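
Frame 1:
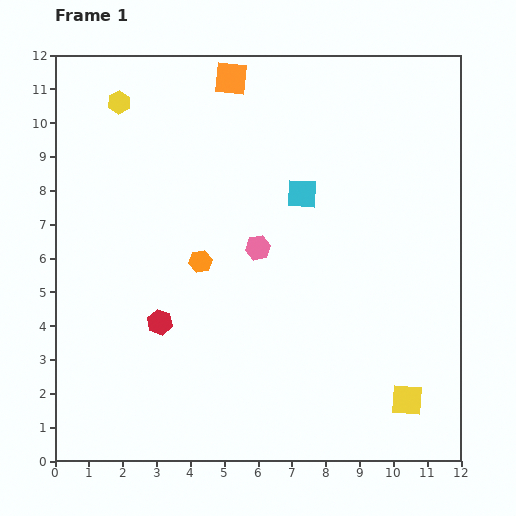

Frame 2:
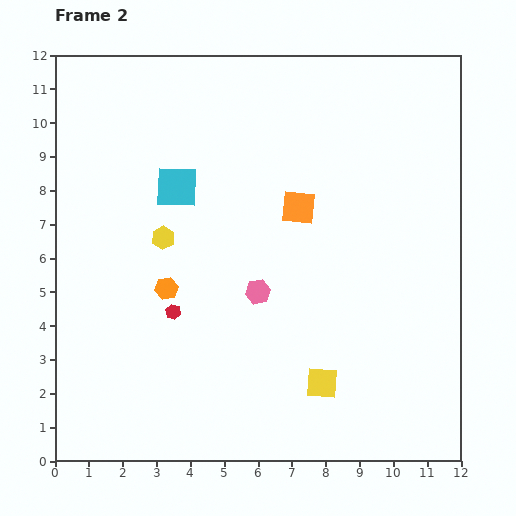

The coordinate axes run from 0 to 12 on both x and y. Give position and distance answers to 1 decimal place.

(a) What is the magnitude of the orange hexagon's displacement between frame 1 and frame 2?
1.3

The orange hexagon moved from (4.3, 5.9) to (3.3, 5.1), a distance of √(1.0² + 0.8²) ≈ 1.3.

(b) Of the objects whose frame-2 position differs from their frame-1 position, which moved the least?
the red hexagon

(moved 0.5)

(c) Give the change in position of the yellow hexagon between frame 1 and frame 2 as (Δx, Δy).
(1.3, -4.0)

The yellow hexagon was at (1.9, 10.6) in frame 1 and (3.2, 6.6) in frame 2.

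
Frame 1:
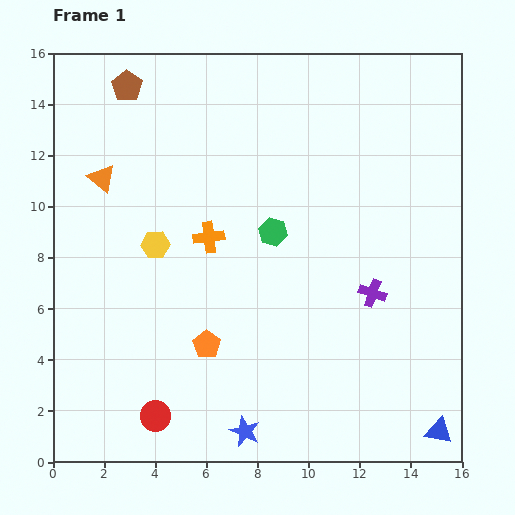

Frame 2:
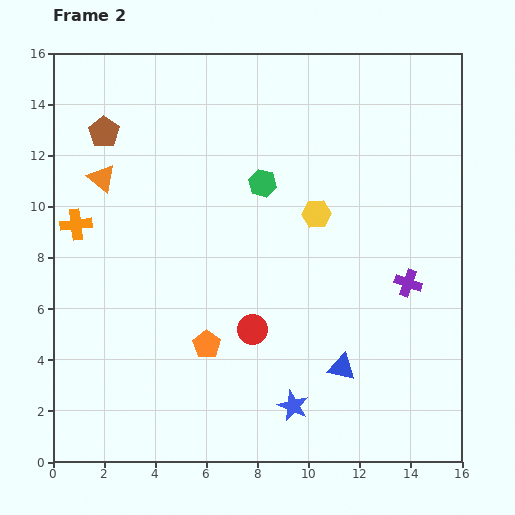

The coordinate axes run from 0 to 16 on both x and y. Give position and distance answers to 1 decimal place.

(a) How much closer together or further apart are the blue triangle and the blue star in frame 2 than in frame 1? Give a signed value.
-5.2

Distance in frame 1: 7.6. Distance in frame 2: 2.4.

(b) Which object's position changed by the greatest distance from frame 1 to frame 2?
the yellow hexagon

(moved 6.4; next 5.2)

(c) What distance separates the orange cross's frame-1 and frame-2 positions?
5.2

The orange cross moved from (6.1, 8.8) to (0.9, 9.3), a distance of √(5.2² + 0.5²) ≈ 5.2.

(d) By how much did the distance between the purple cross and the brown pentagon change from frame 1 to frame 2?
+0.7

Distance in frame 1: 12.6. Distance in frame 2: 13.3.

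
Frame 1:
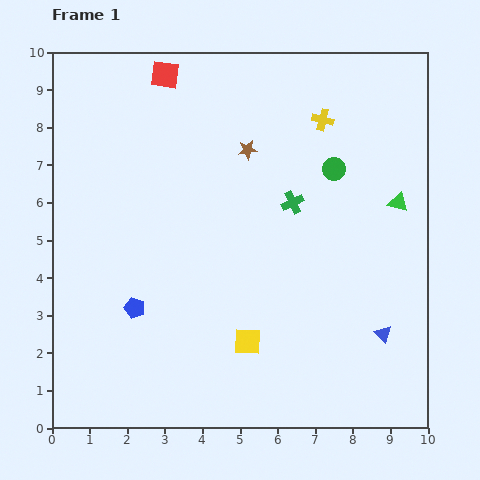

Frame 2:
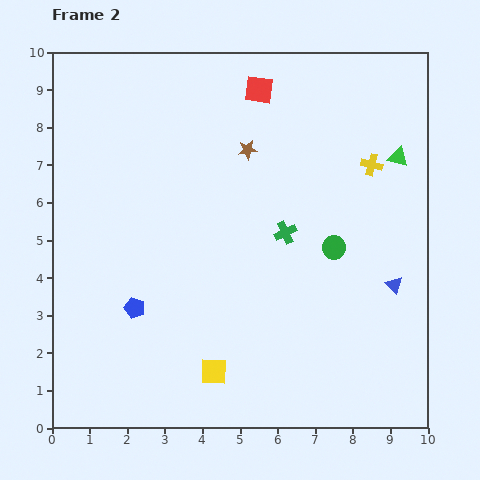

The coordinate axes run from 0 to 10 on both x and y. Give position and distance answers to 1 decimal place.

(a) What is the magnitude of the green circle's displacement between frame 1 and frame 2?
2.1

The green circle moved from (7.5, 6.9) to (7.5, 4.8), a distance of √(0.0² + 2.1²) ≈ 2.1.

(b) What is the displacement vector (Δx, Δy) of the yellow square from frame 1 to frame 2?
(-0.9, -0.8)

The yellow square was at (5.2, 2.3) in frame 1 and (4.3, 1.5) in frame 2.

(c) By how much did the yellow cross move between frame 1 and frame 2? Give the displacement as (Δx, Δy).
(1.3, -1.2)

The yellow cross was at (7.2, 8.2) in frame 1 and (8.5, 7.0) in frame 2.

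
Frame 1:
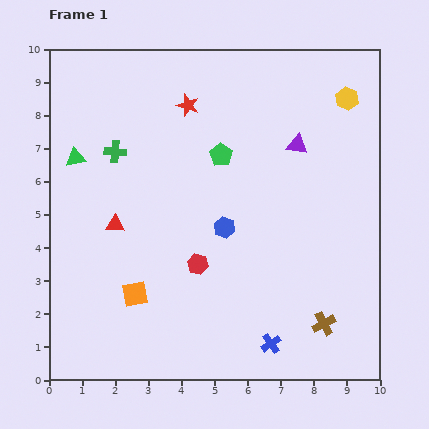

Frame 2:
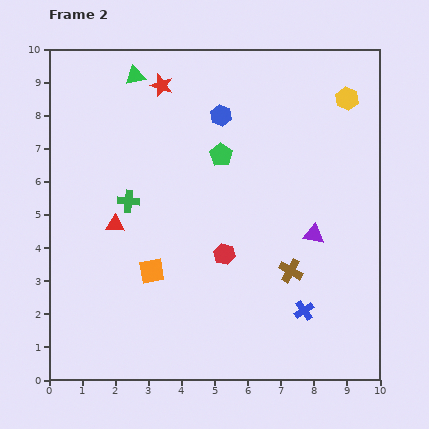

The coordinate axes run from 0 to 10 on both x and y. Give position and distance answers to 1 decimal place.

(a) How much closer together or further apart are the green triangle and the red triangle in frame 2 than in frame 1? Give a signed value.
+2.2

Distance in frame 1: 2.3. Distance in frame 2: 4.5.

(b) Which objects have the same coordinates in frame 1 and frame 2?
the green pentagon, the red triangle, the yellow hexagon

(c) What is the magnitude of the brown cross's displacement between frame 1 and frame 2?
1.9

The brown cross moved from (8.3, 1.7) to (7.3, 3.3), a distance of √(1.0² + 1.6²) ≈ 1.9.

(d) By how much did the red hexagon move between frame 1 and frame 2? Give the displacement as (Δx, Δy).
(0.8, 0.3)

The red hexagon was at (4.5, 3.5) in frame 1 and (5.3, 3.8) in frame 2.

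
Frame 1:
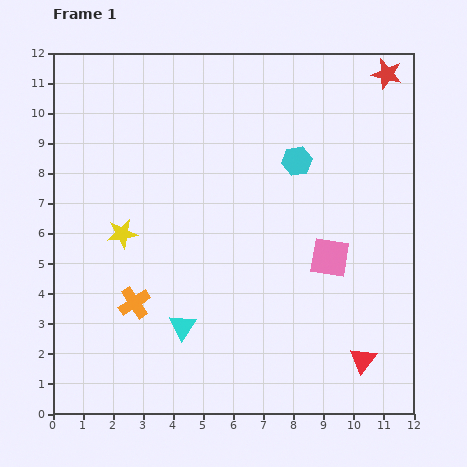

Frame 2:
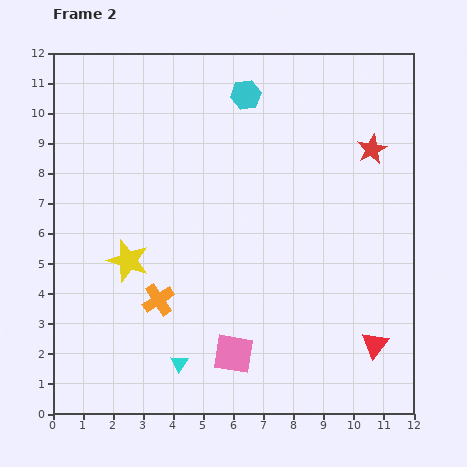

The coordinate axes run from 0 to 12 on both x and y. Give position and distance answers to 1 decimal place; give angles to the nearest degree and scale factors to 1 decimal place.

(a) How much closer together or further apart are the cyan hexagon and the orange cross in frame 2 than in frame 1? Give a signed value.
+0.2

Distance in frame 1: 7.2. Distance in frame 2: 7.4.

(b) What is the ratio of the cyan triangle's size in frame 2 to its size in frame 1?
0.6×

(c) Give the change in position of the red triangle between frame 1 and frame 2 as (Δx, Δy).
(0.4, 0.5)

The red triangle was at (10.3, 1.8) in frame 1 and (10.7, 2.3) in frame 2.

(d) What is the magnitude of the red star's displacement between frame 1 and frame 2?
2.5

The red star moved from (11.1, 11.3) to (10.6, 8.8), a distance of √(0.5² + 2.5²) ≈ 2.5.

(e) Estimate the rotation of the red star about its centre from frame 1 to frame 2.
30° clockwise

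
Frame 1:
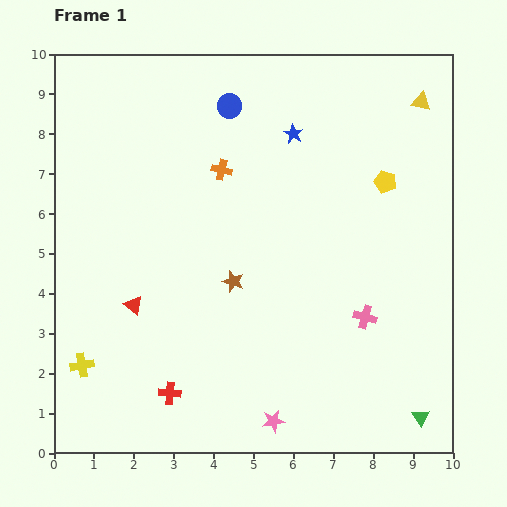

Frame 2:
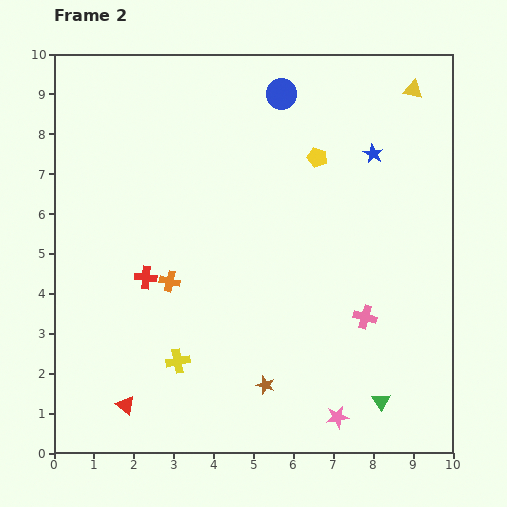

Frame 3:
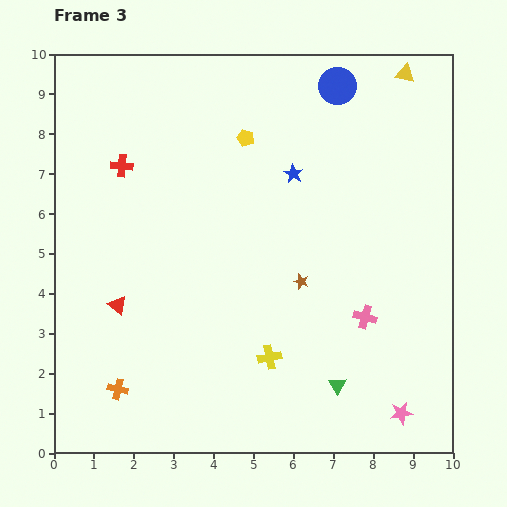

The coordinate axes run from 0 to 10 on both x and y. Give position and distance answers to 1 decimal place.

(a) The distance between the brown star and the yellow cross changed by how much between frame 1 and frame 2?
-2.0

Distance in frame 1: 4.3. Distance in frame 2: 2.3.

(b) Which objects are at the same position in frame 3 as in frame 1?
the pink cross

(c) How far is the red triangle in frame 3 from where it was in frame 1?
0.4

The red triangle moved from (2.0, 3.7) to (1.6, 3.7), a distance of √(0.4² + 0.0²) ≈ 0.4.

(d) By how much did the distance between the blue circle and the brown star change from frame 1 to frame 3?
+0.6

Distance in frame 1: 4.4. Distance in frame 3: 5.0.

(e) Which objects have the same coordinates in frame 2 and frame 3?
the pink cross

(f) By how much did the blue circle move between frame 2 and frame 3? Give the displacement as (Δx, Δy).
(1.4, 0.2)

The blue circle was at (5.7, 9.0) in frame 2 and (7.1, 9.2) in frame 3.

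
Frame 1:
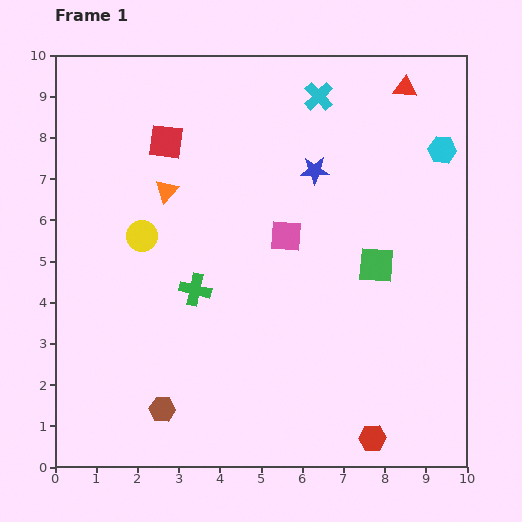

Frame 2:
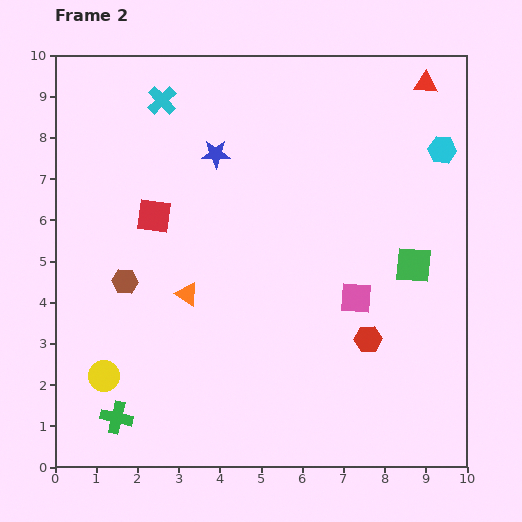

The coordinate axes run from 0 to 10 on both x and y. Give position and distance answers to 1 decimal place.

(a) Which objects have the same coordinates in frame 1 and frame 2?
the cyan hexagon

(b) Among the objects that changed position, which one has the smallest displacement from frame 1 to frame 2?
the red triangle

(moved 0.5)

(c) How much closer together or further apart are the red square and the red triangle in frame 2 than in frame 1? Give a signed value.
+1.4

Distance in frame 1: 5.9. Distance in frame 2: 7.3.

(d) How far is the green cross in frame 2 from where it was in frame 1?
3.6

The green cross moved from (3.4, 4.3) to (1.5, 1.2), a distance of √(1.9² + 3.1²) ≈ 3.6.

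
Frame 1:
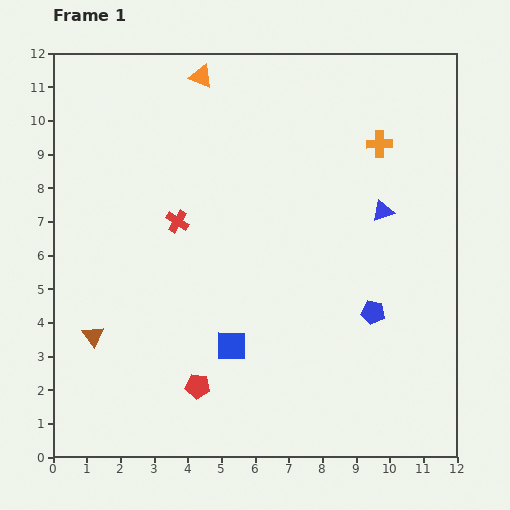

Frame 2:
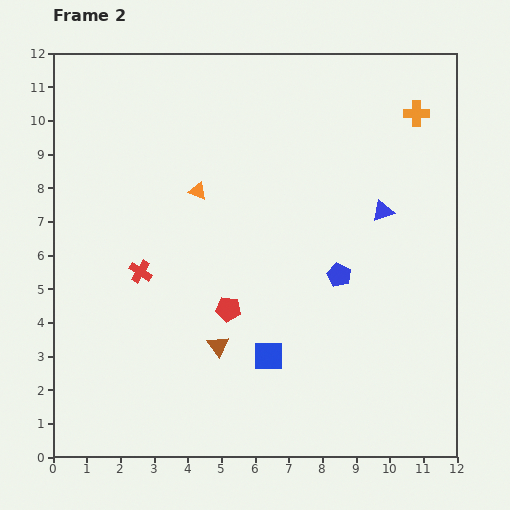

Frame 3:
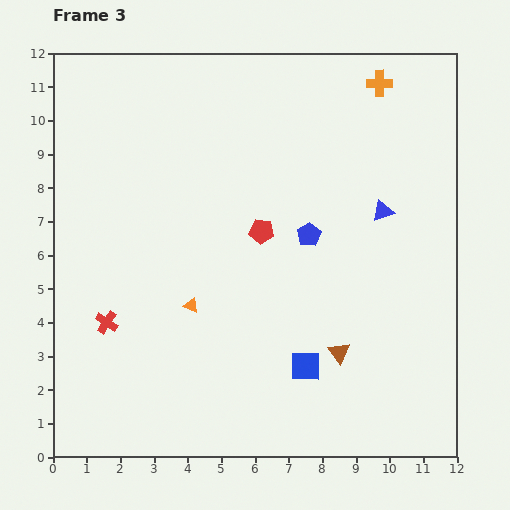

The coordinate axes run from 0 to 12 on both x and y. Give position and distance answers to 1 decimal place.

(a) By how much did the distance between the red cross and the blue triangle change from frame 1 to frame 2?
+1.3

Distance in frame 1: 6.1. Distance in frame 2: 7.4.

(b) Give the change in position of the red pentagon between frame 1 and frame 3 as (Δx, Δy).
(1.9, 4.6)

The red pentagon was at (4.3, 2.1) in frame 1 and (6.2, 6.7) in frame 3.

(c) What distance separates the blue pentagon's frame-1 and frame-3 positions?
3.0

The blue pentagon moved from (9.5, 4.3) to (7.6, 6.6), a distance of √(1.9² + 2.3²) ≈ 3.0.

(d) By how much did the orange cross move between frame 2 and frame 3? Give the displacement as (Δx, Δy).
(-1.1, 0.9)

The orange cross was at (10.8, 10.2) in frame 2 and (9.7, 11.1) in frame 3.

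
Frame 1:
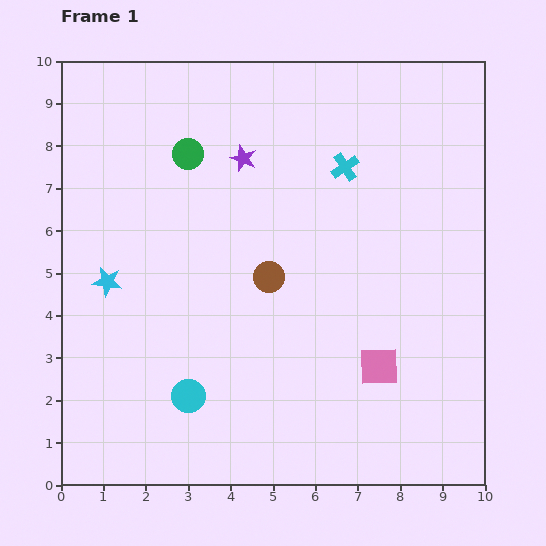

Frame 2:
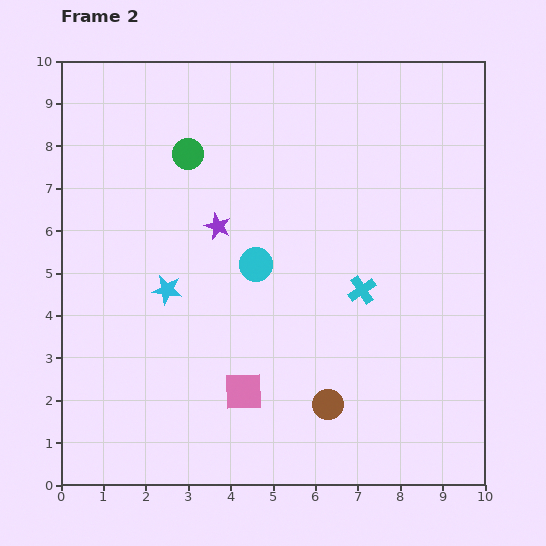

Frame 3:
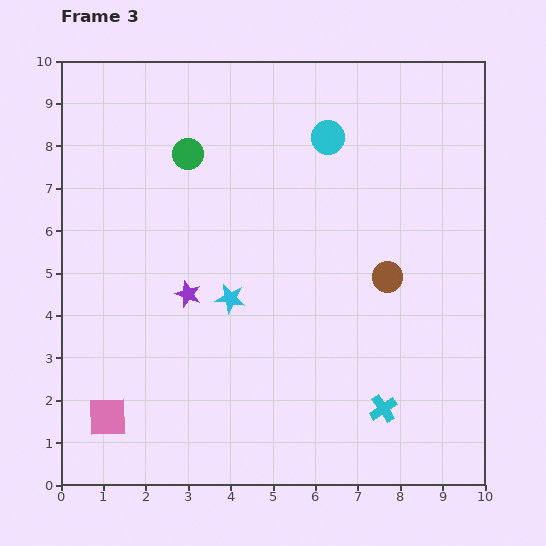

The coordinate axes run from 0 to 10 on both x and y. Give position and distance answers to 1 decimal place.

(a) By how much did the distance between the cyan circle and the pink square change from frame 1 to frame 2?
-1.6

Distance in frame 1: 4.6. Distance in frame 2: 3.0.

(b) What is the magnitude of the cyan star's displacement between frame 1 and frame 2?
1.4

The cyan star moved from (1.1, 4.8) to (2.5, 4.6), a distance of √(1.4² + 0.2²) ≈ 1.4.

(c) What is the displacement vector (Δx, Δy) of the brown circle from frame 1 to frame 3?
(2.8, 0.0)

The brown circle was at (4.9, 4.9) in frame 1 and (7.7, 4.9) in frame 3.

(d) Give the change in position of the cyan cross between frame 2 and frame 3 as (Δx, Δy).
(0.5, -2.8)

The cyan cross was at (7.1, 4.6) in frame 2 and (7.6, 1.8) in frame 3.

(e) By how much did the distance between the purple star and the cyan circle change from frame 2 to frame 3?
+3.7

Distance in frame 2: 1.3. Distance in frame 3: 5.0.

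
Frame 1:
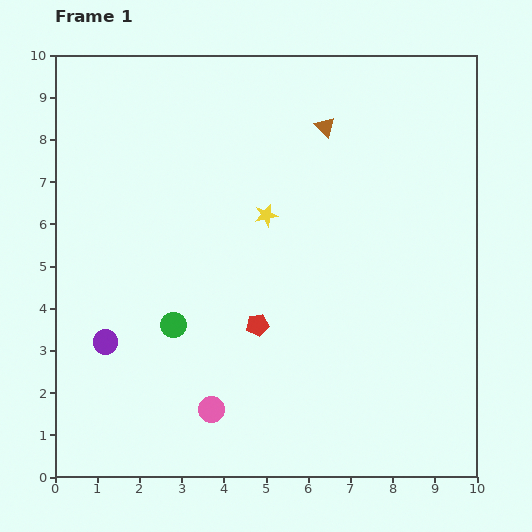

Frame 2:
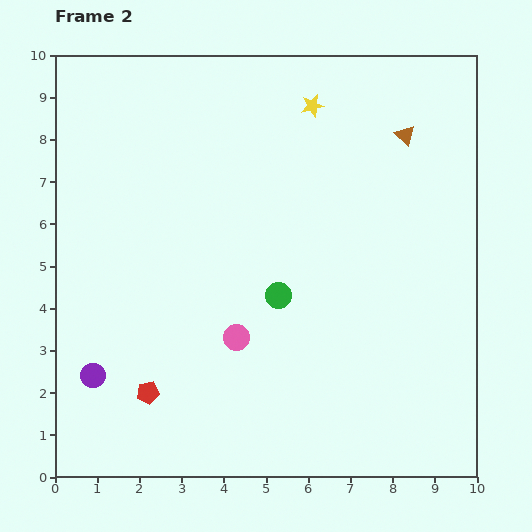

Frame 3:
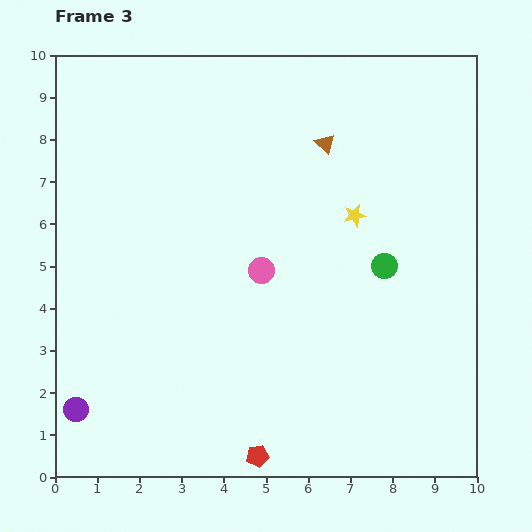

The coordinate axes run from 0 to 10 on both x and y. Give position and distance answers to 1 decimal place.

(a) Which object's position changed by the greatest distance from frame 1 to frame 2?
the red pentagon

(moved 3.1; next 2.8)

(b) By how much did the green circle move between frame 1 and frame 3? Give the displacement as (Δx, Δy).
(5.0, 1.4)

The green circle was at (2.8, 3.6) in frame 1 and (7.8, 5.0) in frame 3.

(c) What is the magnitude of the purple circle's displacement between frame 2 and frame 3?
0.9

The purple circle moved from (0.9, 2.4) to (0.5, 1.6), a distance of √(0.4² + 0.8²) ≈ 0.9.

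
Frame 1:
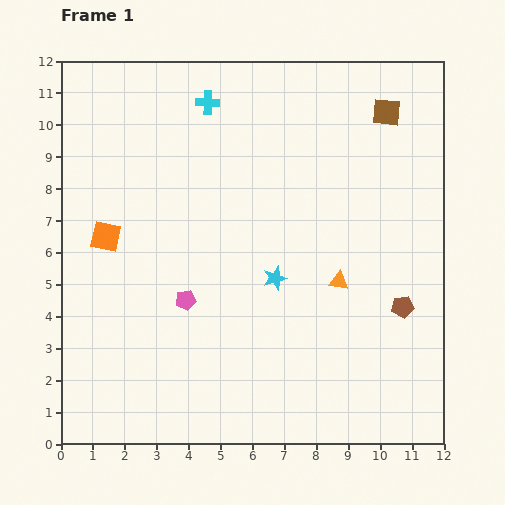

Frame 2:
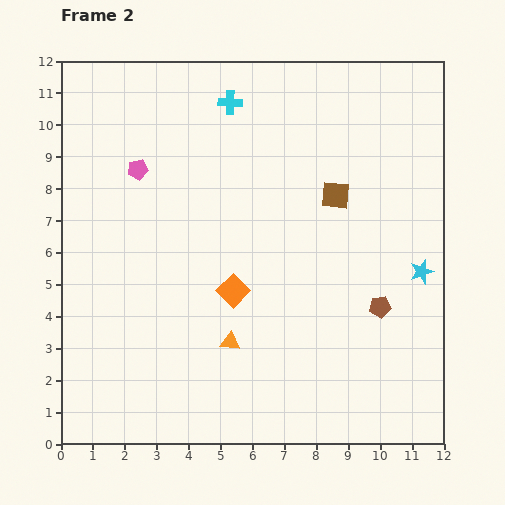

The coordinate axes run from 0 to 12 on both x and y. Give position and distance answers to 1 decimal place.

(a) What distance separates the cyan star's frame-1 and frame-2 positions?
4.6

The cyan star moved from (6.7, 5.2) to (11.3, 5.4), a distance of √(4.6² + 0.2²) ≈ 4.6.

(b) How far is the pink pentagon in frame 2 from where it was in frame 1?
4.4

The pink pentagon moved from (3.9, 4.5) to (2.4, 8.6), a distance of √(1.5² + 4.1²) ≈ 4.4.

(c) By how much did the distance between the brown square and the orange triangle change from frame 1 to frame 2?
+0.2

Distance in frame 1: 5.5. Distance in frame 2: 5.7.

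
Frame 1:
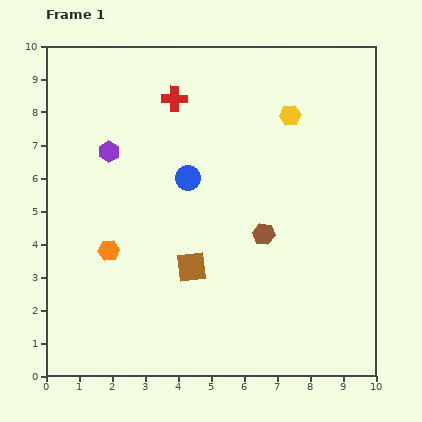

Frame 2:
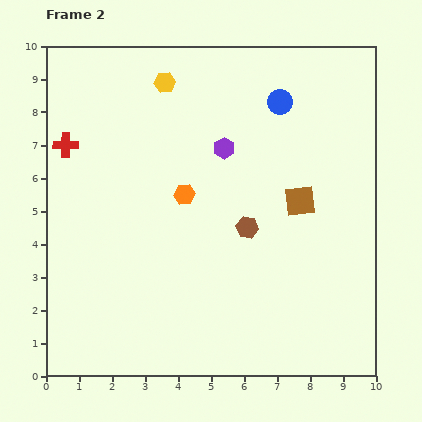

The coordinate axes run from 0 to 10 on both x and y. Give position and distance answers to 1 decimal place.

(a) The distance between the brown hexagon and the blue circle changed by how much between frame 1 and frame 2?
+1.0

Distance in frame 1: 2.9. Distance in frame 2: 3.9.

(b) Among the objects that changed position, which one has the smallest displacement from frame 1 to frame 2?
the brown hexagon

(moved 0.5)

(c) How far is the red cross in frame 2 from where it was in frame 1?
3.6

The red cross moved from (3.9, 8.4) to (0.6, 7.0), a distance of √(3.3² + 1.4²) ≈ 3.6.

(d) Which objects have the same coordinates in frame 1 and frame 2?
none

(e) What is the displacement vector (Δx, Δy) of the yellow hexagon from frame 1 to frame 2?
(-3.8, 1.0)

The yellow hexagon was at (7.4, 7.9) in frame 1 and (3.6, 8.9) in frame 2.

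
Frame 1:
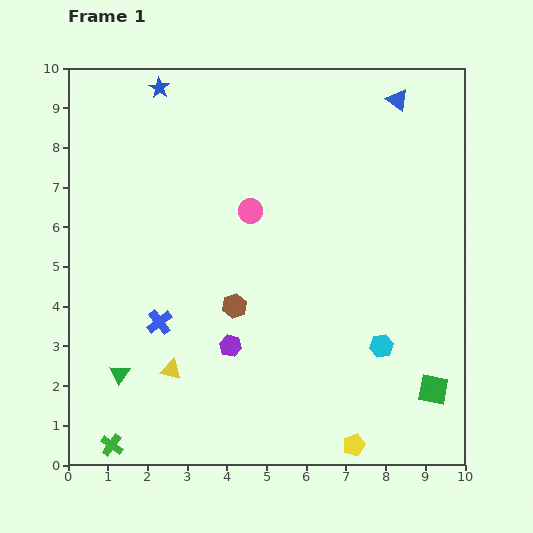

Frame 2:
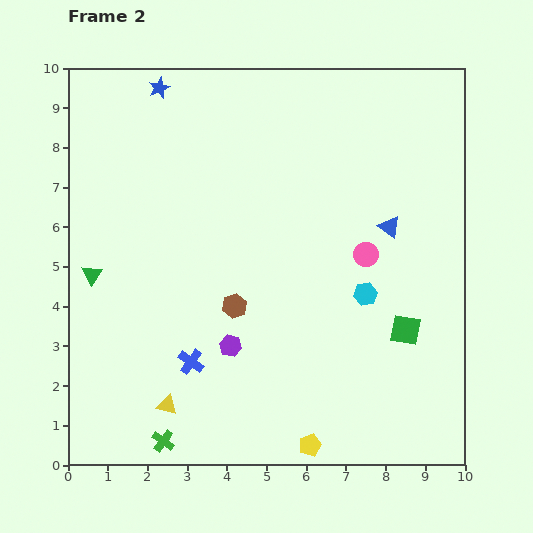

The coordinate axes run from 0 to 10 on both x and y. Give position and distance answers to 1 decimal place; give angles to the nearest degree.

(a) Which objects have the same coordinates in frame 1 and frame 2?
the brown hexagon, the blue star, the purple hexagon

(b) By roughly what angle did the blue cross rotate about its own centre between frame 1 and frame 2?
17° counter-clockwise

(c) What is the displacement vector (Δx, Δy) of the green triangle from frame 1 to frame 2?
(-0.7, 2.5)

The green triangle was at (1.3, 2.3) in frame 1 and (0.6, 4.8) in frame 2.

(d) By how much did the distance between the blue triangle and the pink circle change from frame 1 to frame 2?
-3.7

Distance in frame 1: 4.6. Distance in frame 2: 0.9.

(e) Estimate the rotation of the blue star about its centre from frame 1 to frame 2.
18° clockwise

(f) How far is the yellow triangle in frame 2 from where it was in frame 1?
0.9

The yellow triangle moved from (2.6, 2.4) to (2.5, 1.5), a distance of √(0.1² + 0.9²) ≈ 0.9.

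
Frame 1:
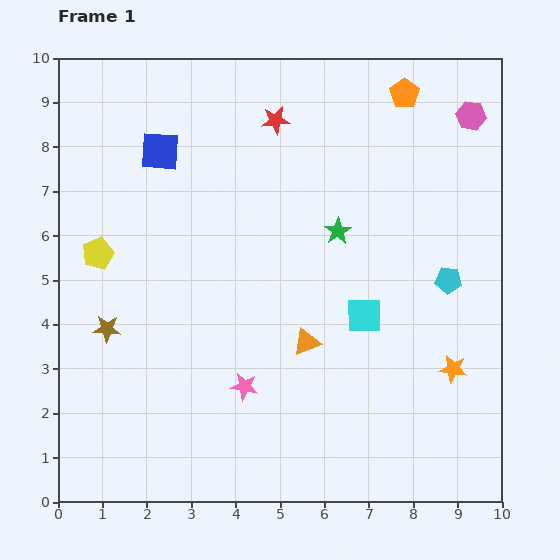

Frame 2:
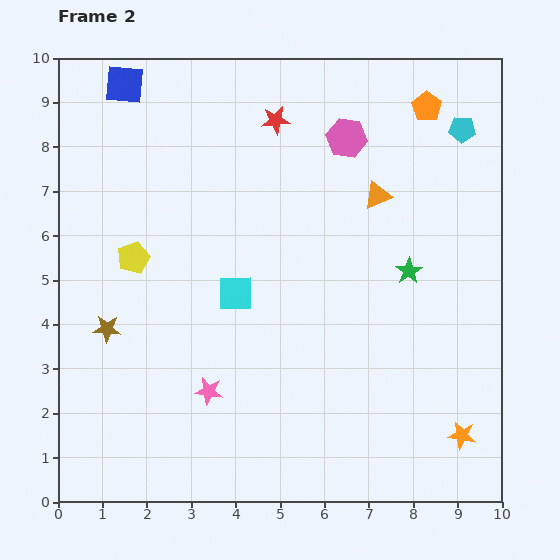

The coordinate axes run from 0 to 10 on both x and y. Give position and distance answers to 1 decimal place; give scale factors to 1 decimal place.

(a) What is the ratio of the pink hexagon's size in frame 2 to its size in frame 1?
1.4×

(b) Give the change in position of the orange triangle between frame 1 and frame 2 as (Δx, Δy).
(1.6, 3.3)

The orange triangle was at (5.6, 3.6) in frame 1 and (7.2, 6.9) in frame 2.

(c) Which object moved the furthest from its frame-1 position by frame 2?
the orange triangle

(moved 3.7; next 3.4)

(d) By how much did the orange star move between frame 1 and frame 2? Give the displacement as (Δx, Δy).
(0.2, -1.5)

The orange star was at (8.9, 3.0) in frame 1 and (9.1, 1.5) in frame 2.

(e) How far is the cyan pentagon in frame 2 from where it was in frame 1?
3.4

The cyan pentagon moved from (8.8, 5.0) to (9.1, 8.4), a distance of √(0.3² + 3.4²) ≈ 3.4.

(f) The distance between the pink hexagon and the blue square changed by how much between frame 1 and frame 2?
-1.9

Distance in frame 1: 7.0. Distance in frame 2: 5.1.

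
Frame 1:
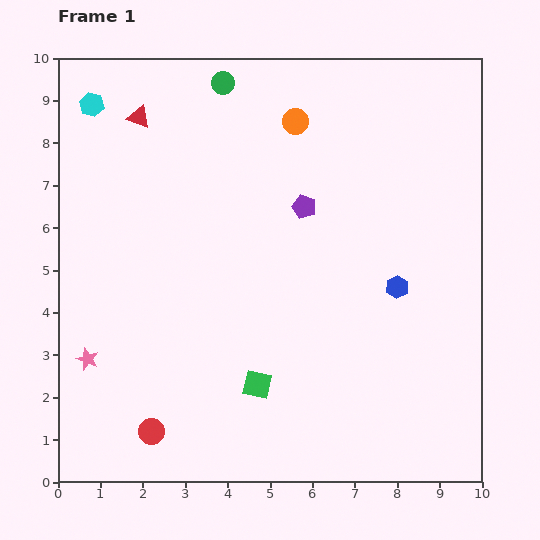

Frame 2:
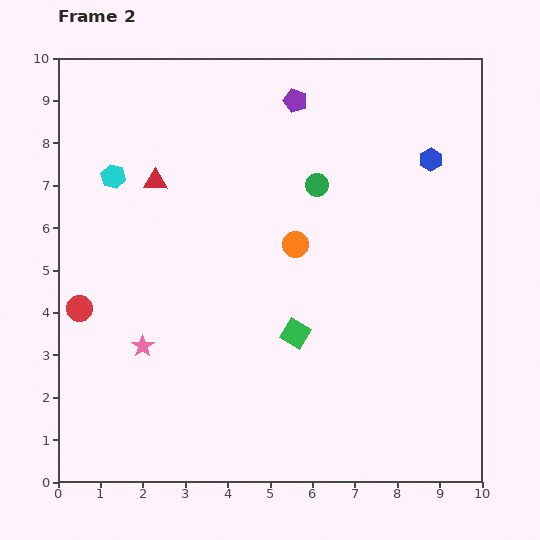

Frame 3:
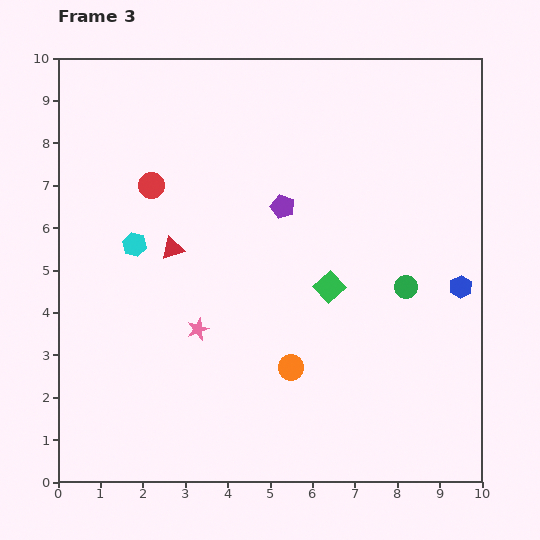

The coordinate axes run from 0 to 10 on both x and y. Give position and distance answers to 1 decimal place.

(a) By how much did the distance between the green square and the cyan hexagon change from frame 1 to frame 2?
-2.0

Distance in frame 1: 7.7. Distance in frame 2: 5.7.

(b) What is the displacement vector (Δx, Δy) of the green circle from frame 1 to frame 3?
(4.3, -4.8)

The green circle was at (3.9, 9.4) in frame 1 and (8.2, 4.6) in frame 3.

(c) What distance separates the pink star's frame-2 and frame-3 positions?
1.4

The pink star moved from (2.0, 3.2) to (3.3, 3.6), a distance of √(1.3² + 0.4²) ≈ 1.4.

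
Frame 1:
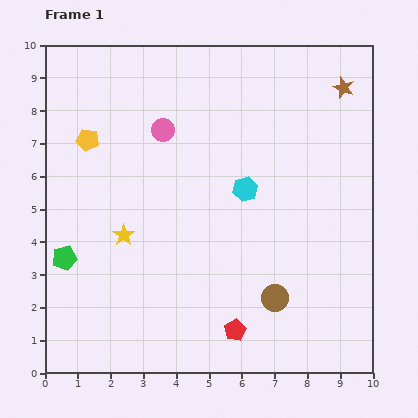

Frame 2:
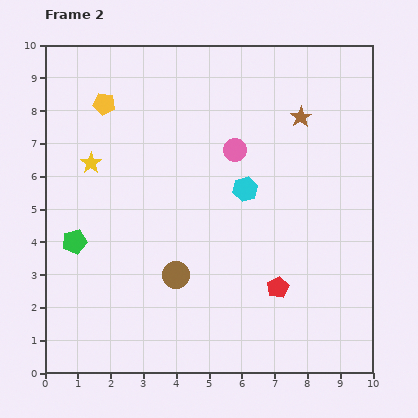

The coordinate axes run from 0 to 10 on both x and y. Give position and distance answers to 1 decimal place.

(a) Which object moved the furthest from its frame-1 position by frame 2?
the brown circle

(moved 3.1; next 2.4)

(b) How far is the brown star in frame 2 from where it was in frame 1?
1.6

The brown star moved from (9.1, 8.7) to (7.8, 7.8), a distance of √(1.3² + 0.9²) ≈ 1.6.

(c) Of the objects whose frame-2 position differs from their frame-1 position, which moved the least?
the green pentagon

(moved 0.6)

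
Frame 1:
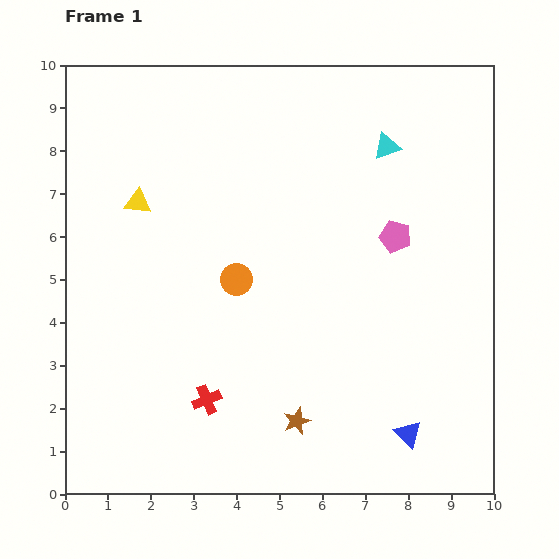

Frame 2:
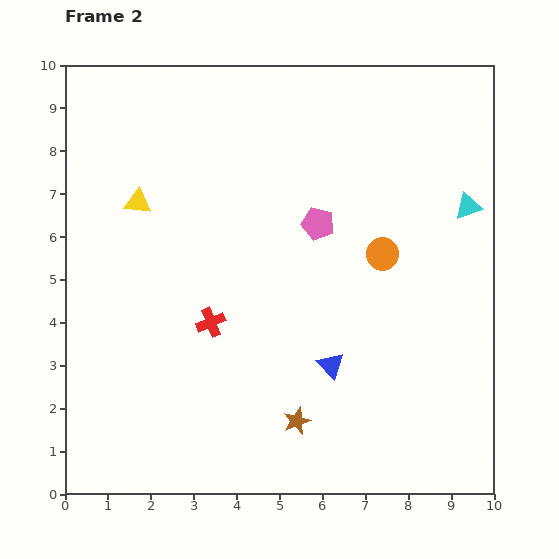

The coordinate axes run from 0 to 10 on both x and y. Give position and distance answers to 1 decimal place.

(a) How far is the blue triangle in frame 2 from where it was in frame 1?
2.4

The blue triangle moved from (8.0, 1.4) to (6.2, 3.0), a distance of √(1.8² + 1.6²) ≈ 2.4.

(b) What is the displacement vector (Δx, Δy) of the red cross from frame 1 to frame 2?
(0.1, 1.8)

The red cross was at (3.3, 2.2) in frame 1 and (3.4, 4.0) in frame 2.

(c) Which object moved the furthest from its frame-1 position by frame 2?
the orange circle

(moved 3.5; next 2.4)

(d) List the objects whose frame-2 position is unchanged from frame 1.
the brown star, the yellow triangle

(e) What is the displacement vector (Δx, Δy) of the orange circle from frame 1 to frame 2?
(3.4, 0.6)

The orange circle was at (4.0, 5.0) in frame 1 and (7.4, 5.6) in frame 2.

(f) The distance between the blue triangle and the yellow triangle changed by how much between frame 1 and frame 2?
-2.4

Distance in frame 1: 8.3. Distance in frame 2: 5.9.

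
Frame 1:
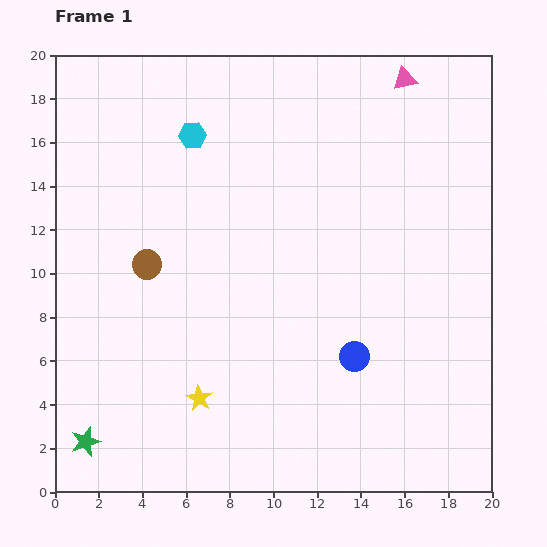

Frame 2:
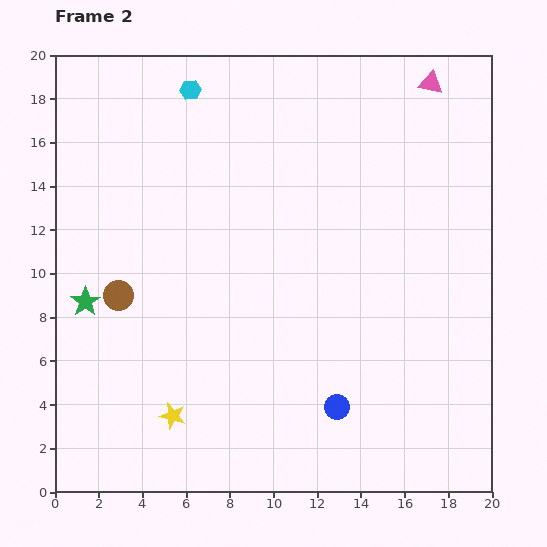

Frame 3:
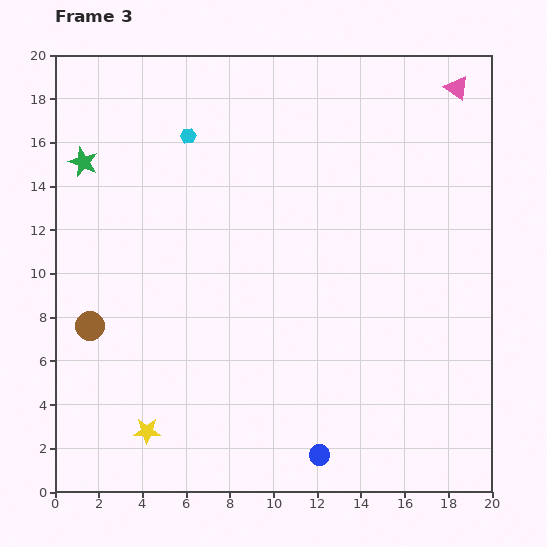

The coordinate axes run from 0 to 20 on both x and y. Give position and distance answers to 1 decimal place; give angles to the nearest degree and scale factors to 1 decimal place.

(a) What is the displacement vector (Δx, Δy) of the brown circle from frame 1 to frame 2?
(-1.3, -1.4)

The brown circle was at (4.2, 10.4) in frame 1 and (2.9, 9.0) in frame 2.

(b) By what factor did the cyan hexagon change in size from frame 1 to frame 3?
0.6×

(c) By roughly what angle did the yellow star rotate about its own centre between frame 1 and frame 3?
30° counter-clockwise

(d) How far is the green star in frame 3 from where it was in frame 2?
6.4

The green star moved from (1.4, 8.7) to (1.3, 15.1), a distance of √(0.1² + 6.4²) ≈ 6.4.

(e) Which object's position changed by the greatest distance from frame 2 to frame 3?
the green star

(moved 6.4; next 2.3)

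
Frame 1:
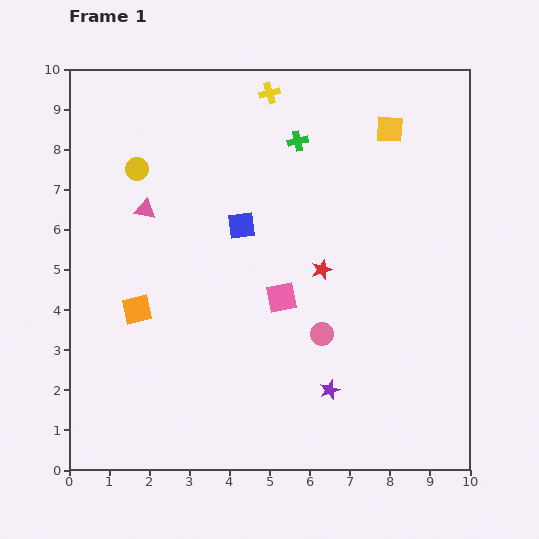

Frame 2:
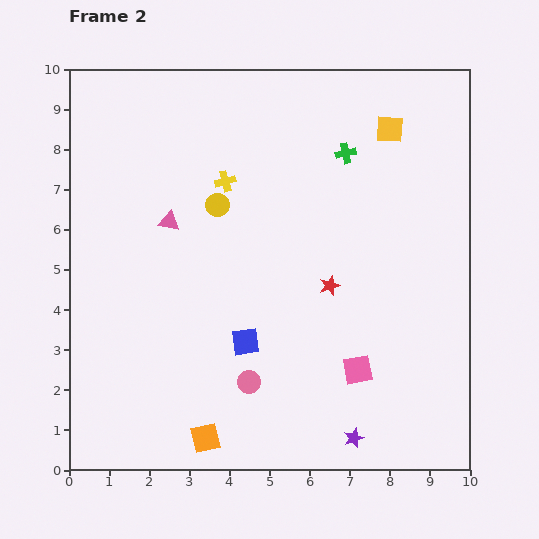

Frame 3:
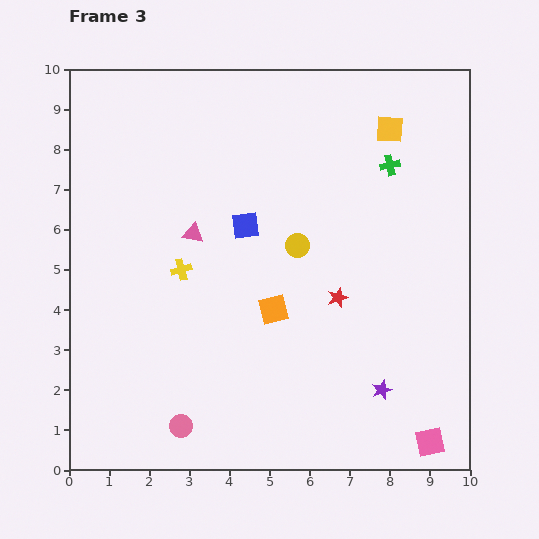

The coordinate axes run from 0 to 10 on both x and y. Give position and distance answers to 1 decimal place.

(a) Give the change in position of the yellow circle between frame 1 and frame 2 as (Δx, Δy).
(2.0, -0.9)

The yellow circle was at (1.7, 7.5) in frame 1 and (3.7, 6.6) in frame 2.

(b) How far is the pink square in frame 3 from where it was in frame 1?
5.2

The pink square moved from (5.3, 4.3) to (9.0, 0.7), a distance of √(3.7² + 3.6²) ≈ 5.2.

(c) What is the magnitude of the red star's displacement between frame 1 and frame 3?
0.8

The red star moved from (6.3, 5.0) to (6.7, 4.3), a distance of √(0.4² + 0.7²) ≈ 0.8.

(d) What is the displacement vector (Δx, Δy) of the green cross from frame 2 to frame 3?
(1.1, -0.3)

The green cross was at (6.9, 7.9) in frame 2 and (8.0, 7.6) in frame 3.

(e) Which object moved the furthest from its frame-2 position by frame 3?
the orange square

(moved 3.6; next 2.9)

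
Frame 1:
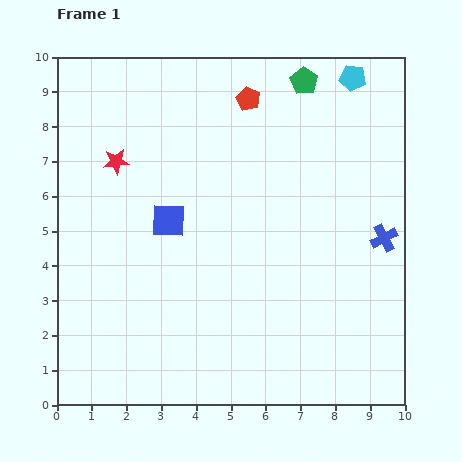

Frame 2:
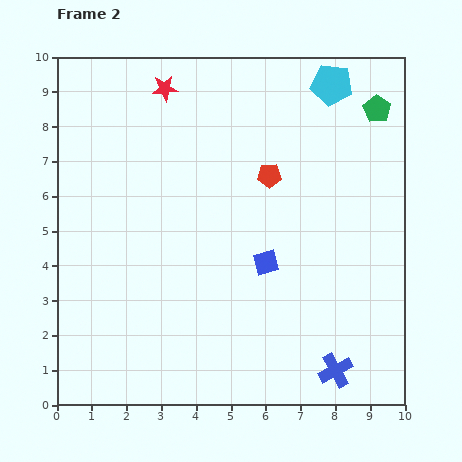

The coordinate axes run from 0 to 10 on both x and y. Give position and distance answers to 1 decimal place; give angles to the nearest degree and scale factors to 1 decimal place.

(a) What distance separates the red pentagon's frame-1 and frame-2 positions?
2.3

The red pentagon moved from (5.5, 8.8) to (6.1, 6.6), a distance of √(0.6² + 2.2²) ≈ 2.3.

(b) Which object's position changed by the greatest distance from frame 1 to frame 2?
the blue cross

(moved 4.0; next 3.0)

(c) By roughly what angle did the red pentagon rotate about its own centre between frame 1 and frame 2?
27° counter-clockwise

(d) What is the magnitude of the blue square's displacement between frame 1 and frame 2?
3.0

The blue square moved from (3.2, 5.3) to (6.0, 4.1), a distance of √(2.8² + 1.2²) ≈ 3.0.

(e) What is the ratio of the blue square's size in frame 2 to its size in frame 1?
0.7×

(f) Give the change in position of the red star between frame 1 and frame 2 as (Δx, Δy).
(1.4, 2.1)

The red star was at (1.7, 7.0) in frame 1 and (3.1, 9.1) in frame 2.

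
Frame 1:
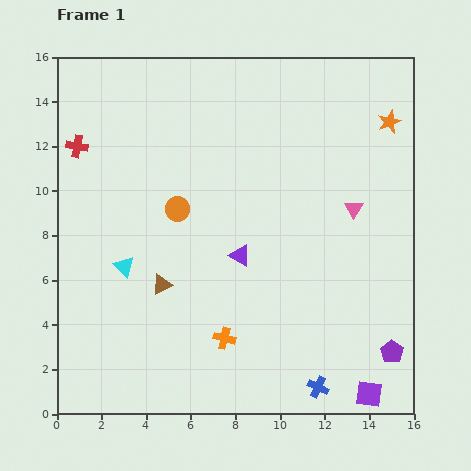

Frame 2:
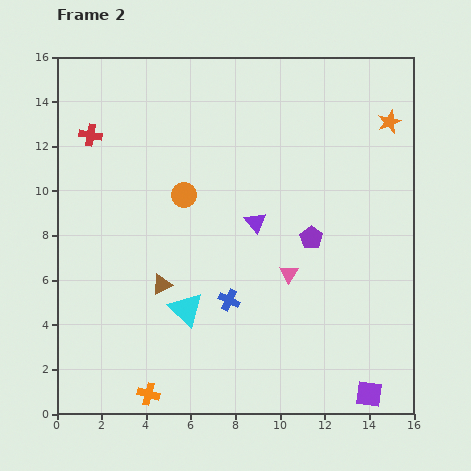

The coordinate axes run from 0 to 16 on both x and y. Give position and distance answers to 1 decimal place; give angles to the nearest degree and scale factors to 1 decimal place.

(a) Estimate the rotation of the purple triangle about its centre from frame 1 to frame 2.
22° clockwise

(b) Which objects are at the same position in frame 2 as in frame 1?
the brown triangle, the purple square, the orange star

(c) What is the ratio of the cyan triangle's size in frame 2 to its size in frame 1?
1.7×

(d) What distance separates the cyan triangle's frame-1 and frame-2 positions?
3.4

The cyan triangle moved from (3.0, 6.6) to (5.8, 4.7), a distance of √(2.8² + 1.9²) ≈ 3.4.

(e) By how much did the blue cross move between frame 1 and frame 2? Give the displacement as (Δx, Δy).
(-4.0, 3.9)

The blue cross was at (11.7, 1.2) in frame 1 and (7.7, 5.1) in frame 2.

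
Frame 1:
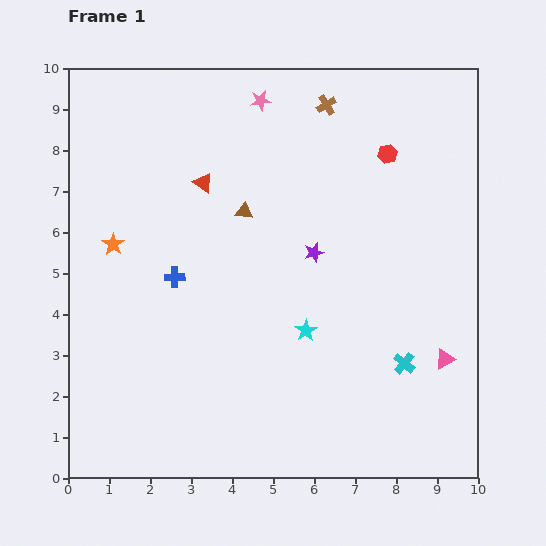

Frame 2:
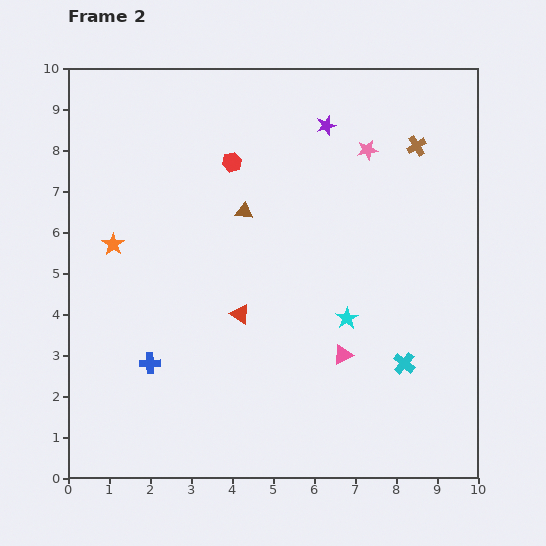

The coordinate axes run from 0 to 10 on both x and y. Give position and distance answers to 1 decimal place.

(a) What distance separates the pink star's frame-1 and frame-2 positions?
2.9

The pink star moved from (4.7, 9.2) to (7.3, 8.0), a distance of √(2.6² + 1.2²) ≈ 2.9.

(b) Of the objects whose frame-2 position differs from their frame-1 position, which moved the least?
the cyan star

(moved 1.0)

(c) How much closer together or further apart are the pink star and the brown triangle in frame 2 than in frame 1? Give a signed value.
+0.7

Distance in frame 1: 2.7. Distance in frame 2: 3.4.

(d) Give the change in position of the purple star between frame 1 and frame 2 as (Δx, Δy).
(0.3, 3.1)

The purple star was at (6.0, 5.5) in frame 1 and (6.3, 8.6) in frame 2.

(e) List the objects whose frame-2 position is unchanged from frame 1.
the cyan cross, the orange star, the brown triangle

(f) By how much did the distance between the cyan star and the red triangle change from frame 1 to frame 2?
-1.8

Distance in frame 1: 4.4. Distance in frame 2: 2.6.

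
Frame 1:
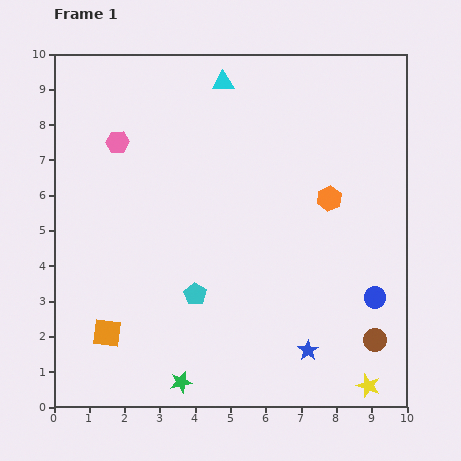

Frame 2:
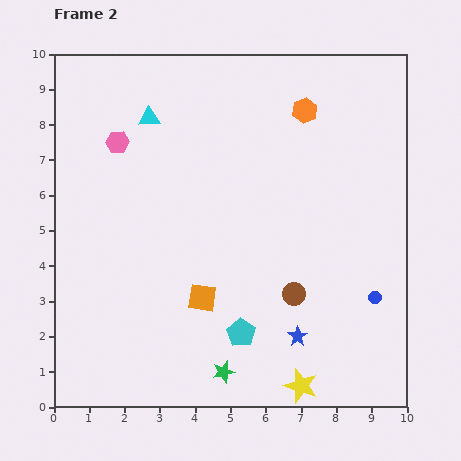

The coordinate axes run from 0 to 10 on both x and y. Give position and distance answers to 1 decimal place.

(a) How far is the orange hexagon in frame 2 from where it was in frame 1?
2.6

The orange hexagon moved from (7.8, 5.9) to (7.1, 8.4), a distance of √(0.7² + 2.5²) ≈ 2.6.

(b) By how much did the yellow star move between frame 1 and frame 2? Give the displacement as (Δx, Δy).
(-1.9, 0.0)

The yellow star was at (8.9, 0.6) in frame 1 and (7.0, 0.6) in frame 2.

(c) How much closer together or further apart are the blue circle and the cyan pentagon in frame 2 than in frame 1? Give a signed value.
-1.2

Distance in frame 1: 5.1. Distance in frame 2: 3.9.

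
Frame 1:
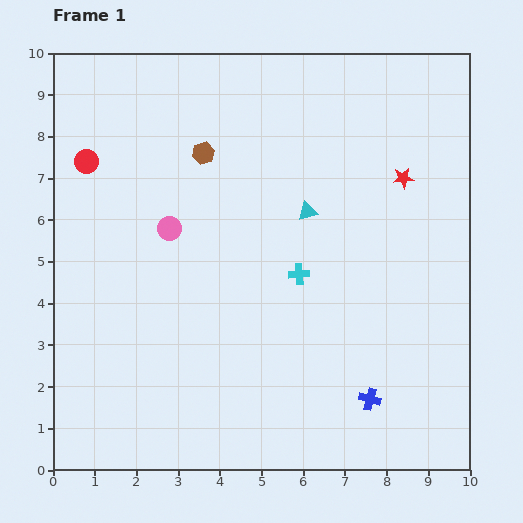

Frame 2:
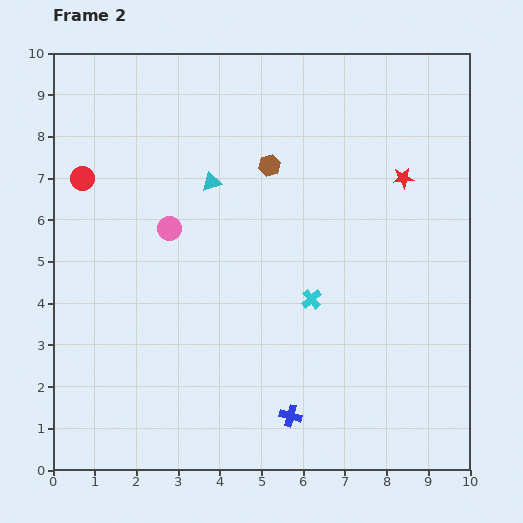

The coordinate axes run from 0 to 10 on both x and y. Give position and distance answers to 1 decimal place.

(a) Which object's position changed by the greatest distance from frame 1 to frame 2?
the cyan triangle

(moved 2.4; next 1.9)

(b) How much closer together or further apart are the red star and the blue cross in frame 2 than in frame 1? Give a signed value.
+0.9

Distance in frame 1: 5.4. Distance in frame 2: 6.3.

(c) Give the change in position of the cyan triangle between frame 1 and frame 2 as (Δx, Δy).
(-2.3, 0.7)

The cyan triangle was at (6.1, 6.2) in frame 1 and (3.8, 6.9) in frame 2.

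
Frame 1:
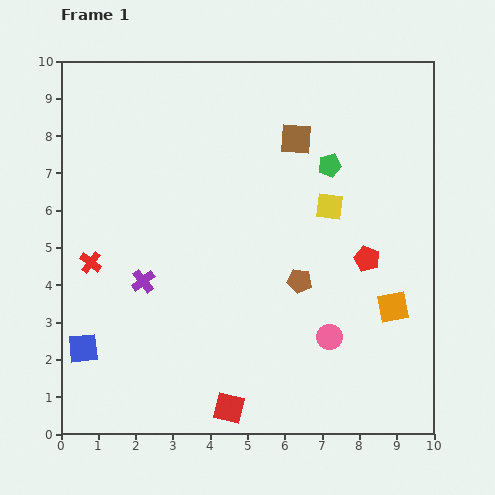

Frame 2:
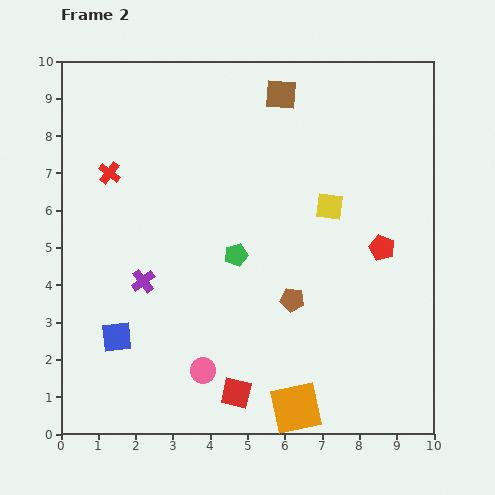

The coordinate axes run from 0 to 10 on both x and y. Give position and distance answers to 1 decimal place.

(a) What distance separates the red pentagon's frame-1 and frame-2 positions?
0.5

The red pentagon moved from (8.2, 4.7) to (8.6, 5.0), a distance of √(0.4² + 0.3²) ≈ 0.5.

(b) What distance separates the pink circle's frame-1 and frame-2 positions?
3.5

The pink circle moved from (7.2, 2.6) to (3.8, 1.7), a distance of √(3.4² + 0.9²) ≈ 3.5.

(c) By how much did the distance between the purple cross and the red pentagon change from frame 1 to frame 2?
+0.5

Distance in frame 1: 6.0. Distance in frame 2: 6.5.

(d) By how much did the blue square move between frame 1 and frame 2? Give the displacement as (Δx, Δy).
(0.9, 0.3)

The blue square was at (0.6, 2.3) in frame 1 and (1.5, 2.6) in frame 2.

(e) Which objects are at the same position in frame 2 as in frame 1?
the purple cross, the yellow square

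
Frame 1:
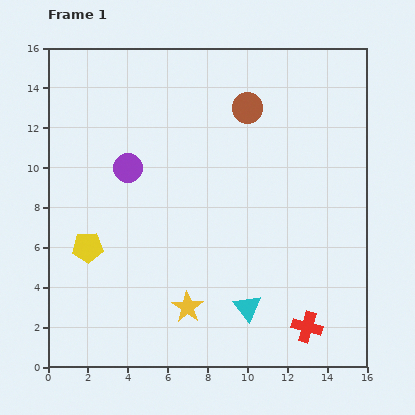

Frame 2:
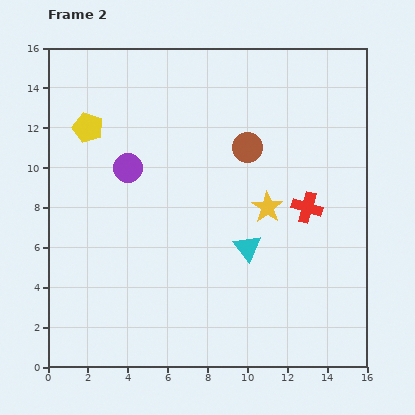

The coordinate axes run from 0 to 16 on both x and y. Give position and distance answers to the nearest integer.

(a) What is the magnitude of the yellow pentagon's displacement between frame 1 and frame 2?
6

The yellow pentagon moved from (2, 6) to (2, 12), a distance of √(0² + 6²) ≈ 6.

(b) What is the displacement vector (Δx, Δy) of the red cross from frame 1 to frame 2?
(0, 6)

The red cross was at (13, 2) in frame 1 and (13, 8) in frame 2.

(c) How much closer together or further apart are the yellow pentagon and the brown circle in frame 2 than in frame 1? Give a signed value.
-3

Distance in frame 1: 11. Distance in frame 2: 8.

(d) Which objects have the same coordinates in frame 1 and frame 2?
the purple circle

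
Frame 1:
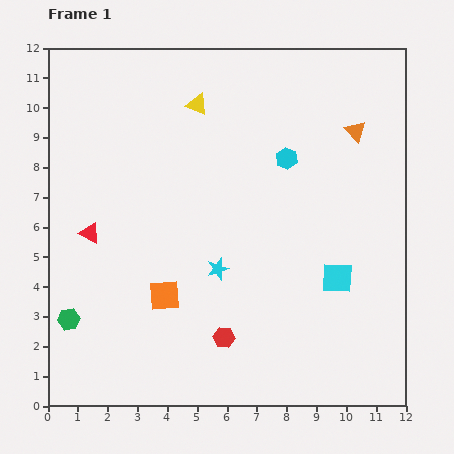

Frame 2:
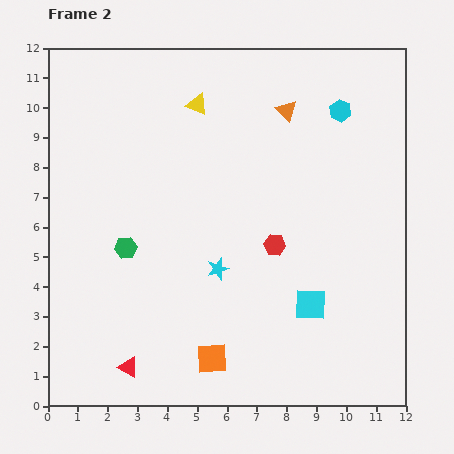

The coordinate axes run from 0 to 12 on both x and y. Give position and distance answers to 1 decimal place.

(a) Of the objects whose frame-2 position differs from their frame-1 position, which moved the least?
the cyan square

(moved 1.3)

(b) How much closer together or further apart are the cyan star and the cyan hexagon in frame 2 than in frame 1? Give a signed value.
+2.3

Distance in frame 1: 4.4. Distance in frame 2: 6.7.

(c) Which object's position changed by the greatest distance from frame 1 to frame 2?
the red triangle

(moved 4.7; next 3.5)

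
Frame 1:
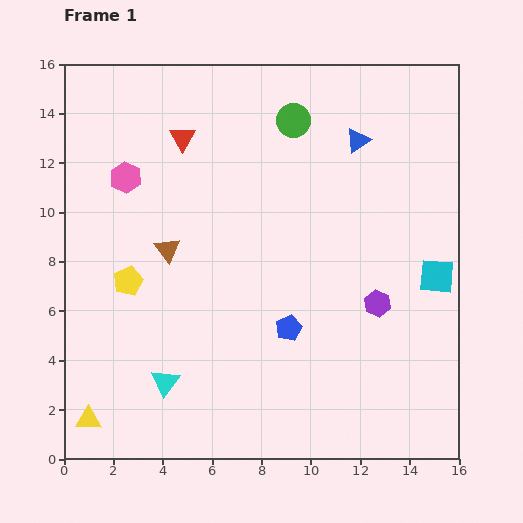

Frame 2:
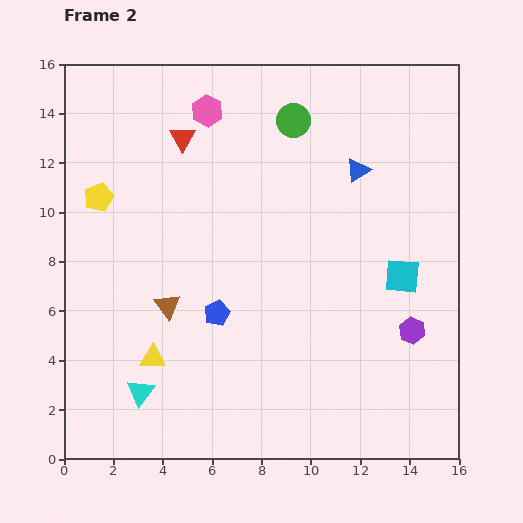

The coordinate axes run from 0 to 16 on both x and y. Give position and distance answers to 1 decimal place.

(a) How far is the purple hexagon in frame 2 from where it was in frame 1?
1.8

The purple hexagon moved from (12.7, 6.3) to (14.1, 5.2), a distance of √(1.4² + 1.1²) ≈ 1.8.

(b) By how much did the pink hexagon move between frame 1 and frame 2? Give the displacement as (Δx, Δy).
(3.3, 2.7)

The pink hexagon was at (2.5, 11.4) in frame 1 and (5.8, 14.1) in frame 2.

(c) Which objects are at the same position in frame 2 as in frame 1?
the green circle, the red triangle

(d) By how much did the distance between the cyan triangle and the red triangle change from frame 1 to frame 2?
+0.5

Distance in frame 1: 9.9. Distance in frame 2: 10.4.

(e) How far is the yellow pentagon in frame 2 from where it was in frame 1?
3.6

The yellow pentagon moved from (2.6, 7.2) to (1.4, 10.6), a distance of √(1.2² + 3.4²) ≈ 3.6.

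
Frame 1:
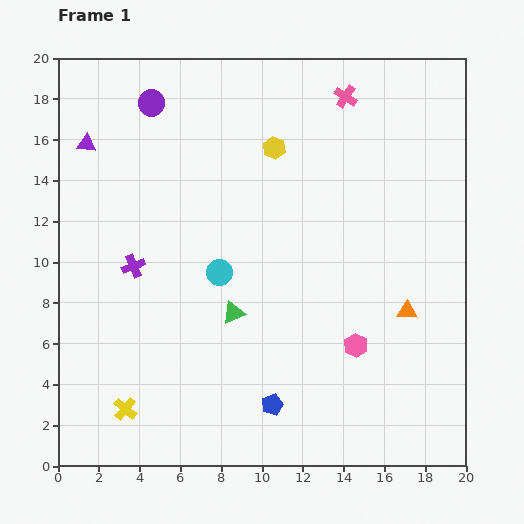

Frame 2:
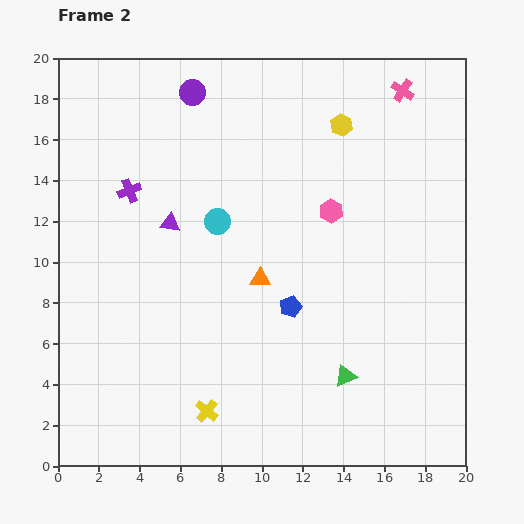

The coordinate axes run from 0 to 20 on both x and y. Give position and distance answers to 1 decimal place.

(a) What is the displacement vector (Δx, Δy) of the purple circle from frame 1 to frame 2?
(2.0, 0.5)

The purple circle was at (4.6, 17.8) in frame 1 and (6.6, 18.3) in frame 2.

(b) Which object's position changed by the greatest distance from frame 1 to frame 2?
the orange triangle

(moved 7.4; next 6.7)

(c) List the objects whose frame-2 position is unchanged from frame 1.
none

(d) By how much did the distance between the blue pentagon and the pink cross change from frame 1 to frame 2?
-3.6

Distance in frame 1: 15.5. Distance in frame 2: 11.9.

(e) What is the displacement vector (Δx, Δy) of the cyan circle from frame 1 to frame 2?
(-0.1, 2.5)

The cyan circle was at (7.9, 9.5) in frame 1 and (7.8, 12.0) in frame 2.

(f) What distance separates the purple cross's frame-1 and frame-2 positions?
3.7

The purple cross moved from (3.7, 9.8) to (3.5, 13.5), a distance of √(0.2² + 3.7²) ≈ 3.7.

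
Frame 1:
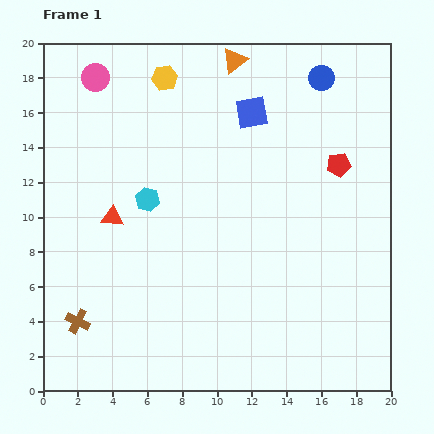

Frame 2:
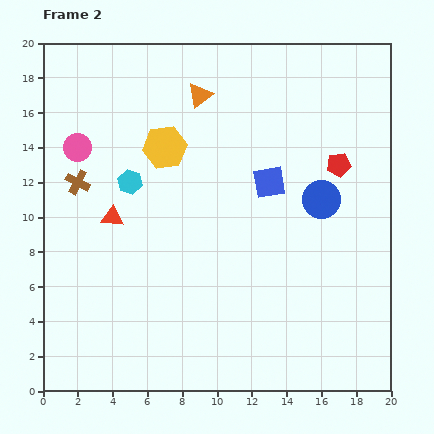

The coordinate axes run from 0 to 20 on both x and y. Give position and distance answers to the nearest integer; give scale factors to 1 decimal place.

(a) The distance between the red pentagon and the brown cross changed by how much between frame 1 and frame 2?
-2

Distance in frame 1: 17. Distance in frame 2: 15.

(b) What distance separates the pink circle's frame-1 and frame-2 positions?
4

The pink circle moved from (3, 18) to (2, 14), a distance of √(1² + 4²) ≈ 4.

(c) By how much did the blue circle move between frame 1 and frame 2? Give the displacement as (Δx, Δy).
(0, -7)

The blue circle was at (16, 18) in frame 1 and (16, 11) in frame 2.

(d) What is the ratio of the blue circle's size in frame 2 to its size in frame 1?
1.5×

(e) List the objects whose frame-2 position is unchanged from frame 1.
the red pentagon, the red triangle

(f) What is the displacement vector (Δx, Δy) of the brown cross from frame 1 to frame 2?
(0, 8)

The brown cross was at (2, 4) in frame 1 and (2, 12) in frame 2.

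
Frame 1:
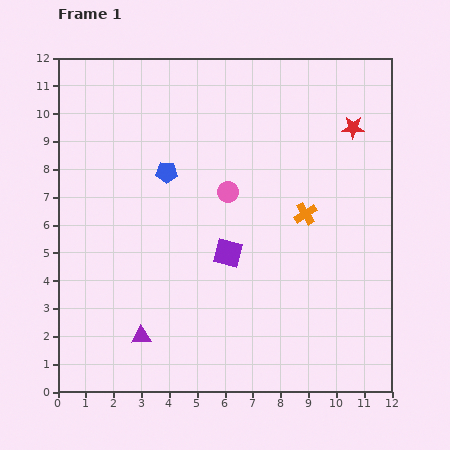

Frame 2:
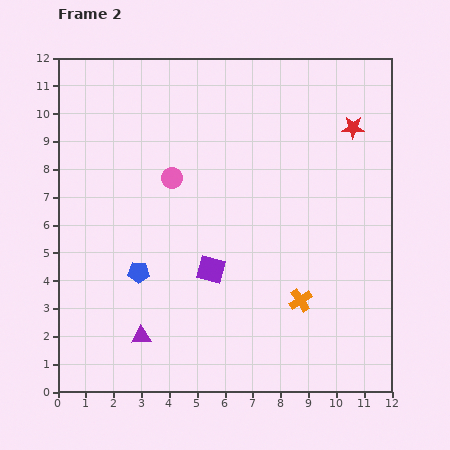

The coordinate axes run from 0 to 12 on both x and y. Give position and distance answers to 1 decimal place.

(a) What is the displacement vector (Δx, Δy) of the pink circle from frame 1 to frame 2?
(-2.0, 0.5)

The pink circle was at (6.1, 7.2) in frame 1 and (4.1, 7.7) in frame 2.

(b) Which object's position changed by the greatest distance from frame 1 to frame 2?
the blue pentagon

(moved 3.7; next 3.1)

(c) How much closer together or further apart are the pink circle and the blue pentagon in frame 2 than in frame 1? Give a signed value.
+1.3

Distance in frame 1: 2.3. Distance in frame 2: 3.6.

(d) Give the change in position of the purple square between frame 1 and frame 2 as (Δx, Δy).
(-0.6, -0.6)

The purple square was at (6.1, 5.0) in frame 1 and (5.5, 4.4) in frame 2.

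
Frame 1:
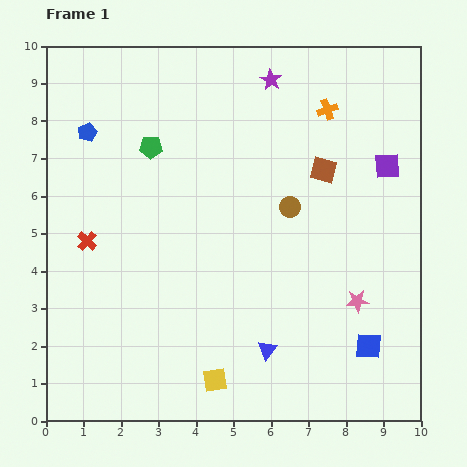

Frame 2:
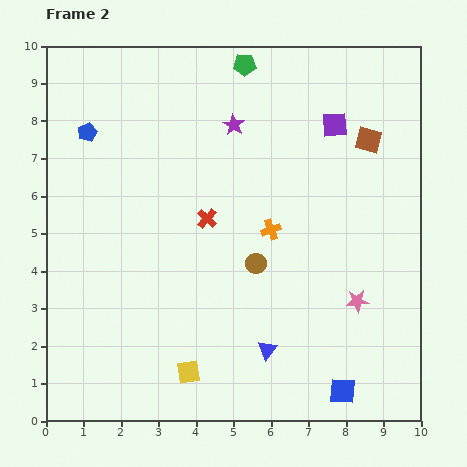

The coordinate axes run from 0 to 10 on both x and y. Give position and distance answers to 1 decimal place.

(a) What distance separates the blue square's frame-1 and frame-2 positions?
1.4

The blue square moved from (8.6, 2.0) to (7.9, 0.8), a distance of √(0.7² + 1.2²) ≈ 1.4.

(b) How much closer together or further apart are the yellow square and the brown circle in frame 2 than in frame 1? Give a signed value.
-1.6

Distance in frame 1: 5.0. Distance in frame 2: 3.4.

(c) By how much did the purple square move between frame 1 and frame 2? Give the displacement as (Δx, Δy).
(-1.4, 1.1)

The purple square was at (9.1, 6.8) in frame 1 and (7.7, 7.9) in frame 2.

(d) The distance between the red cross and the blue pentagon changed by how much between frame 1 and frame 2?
+1.0

Distance in frame 1: 2.9. Distance in frame 2: 3.9.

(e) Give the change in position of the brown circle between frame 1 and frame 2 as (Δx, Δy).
(-0.9, -1.5)

The brown circle was at (6.5, 5.7) in frame 1 and (5.6, 4.2) in frame 2.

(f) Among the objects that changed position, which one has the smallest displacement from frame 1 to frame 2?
the yellow square

(moved 0.7)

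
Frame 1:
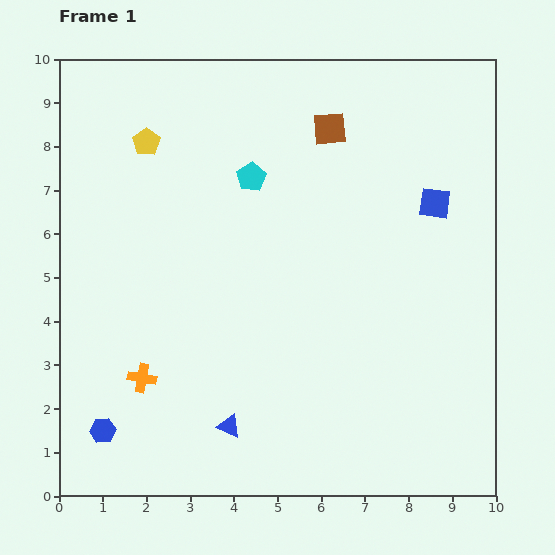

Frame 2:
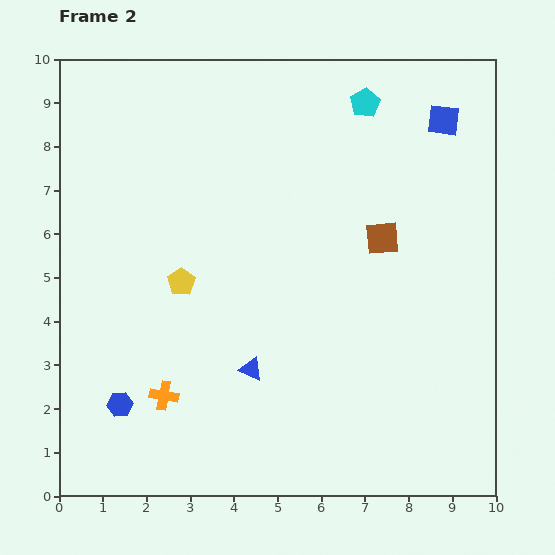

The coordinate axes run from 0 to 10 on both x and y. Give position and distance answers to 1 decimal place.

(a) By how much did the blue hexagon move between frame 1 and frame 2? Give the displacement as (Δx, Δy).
(0.4, 0.6)

The blue hexagon was at (1.0, 1.5) in frame 1 and (1.4, 2.1) in frame 2.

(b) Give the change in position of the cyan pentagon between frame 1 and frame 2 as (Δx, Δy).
(2.6, 1.7)

The cyan pentagon was at (4.4, 7.3) in frame 1 and (7.0, 9.0) in frame 2.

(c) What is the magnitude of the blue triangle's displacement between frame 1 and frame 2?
1.4

The blue triangle moved from (3.9, 1.6) to (4.4, 2.9), a distance of √(0.5² + 1.3²) ≈ 1.4.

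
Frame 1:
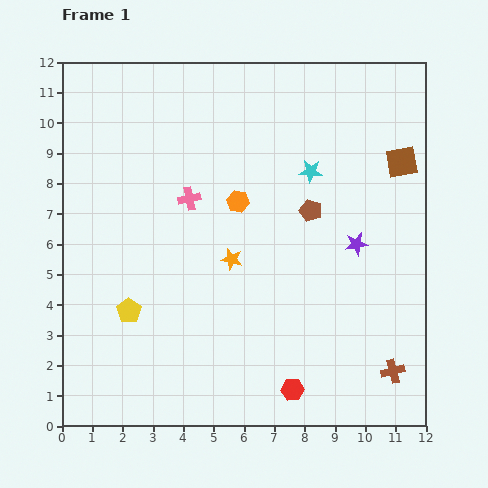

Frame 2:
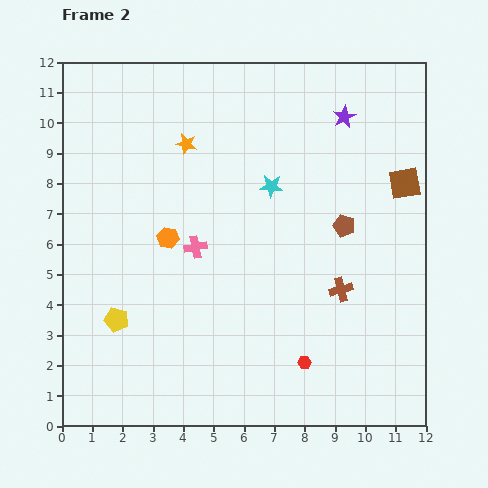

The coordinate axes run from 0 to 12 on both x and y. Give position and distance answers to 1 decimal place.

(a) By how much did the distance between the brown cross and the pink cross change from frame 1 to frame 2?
-3.8

Distance in frame 1: 8.8. Distance in frame 2: 5.0.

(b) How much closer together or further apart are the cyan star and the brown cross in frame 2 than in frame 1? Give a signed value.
-3.0

Distance in frame 1: 7.1. Distance in frame 2: 4.1.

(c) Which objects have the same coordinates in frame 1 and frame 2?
none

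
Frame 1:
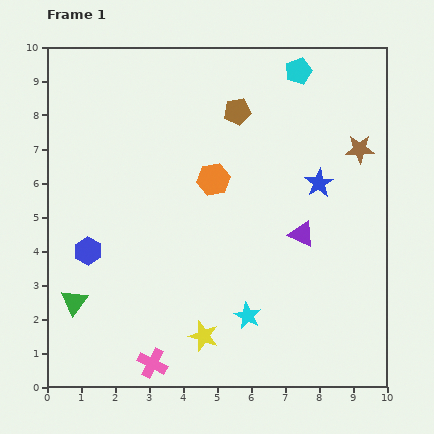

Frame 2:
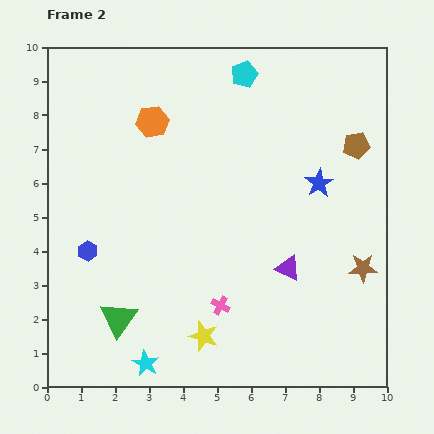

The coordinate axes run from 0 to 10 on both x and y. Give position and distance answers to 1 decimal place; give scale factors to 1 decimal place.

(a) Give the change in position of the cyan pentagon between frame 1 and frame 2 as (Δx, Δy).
(-1.6, -0.1)

The cyan pentagon was at (7.4, 9.3) in frame 1 and (5.8, 9.2) in frame 2.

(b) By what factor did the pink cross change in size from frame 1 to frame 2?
0.6×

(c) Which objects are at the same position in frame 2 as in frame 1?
the blue hexagon, the yellow star, the blue star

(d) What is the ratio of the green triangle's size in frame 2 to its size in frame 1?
1.4×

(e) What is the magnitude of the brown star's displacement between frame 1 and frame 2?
3.5

The brown star moved from (9.2, 7.0) to (9.3, 3.5), a distance of √(0.1² + 3.5²) ≈ 3.5.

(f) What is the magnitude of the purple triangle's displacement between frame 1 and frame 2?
1.1

The purple triangle moved from (7.5, 4.5) to (7.1, 3.5), a distance of √(0.4² + 1.0²) ≈ 1.1.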